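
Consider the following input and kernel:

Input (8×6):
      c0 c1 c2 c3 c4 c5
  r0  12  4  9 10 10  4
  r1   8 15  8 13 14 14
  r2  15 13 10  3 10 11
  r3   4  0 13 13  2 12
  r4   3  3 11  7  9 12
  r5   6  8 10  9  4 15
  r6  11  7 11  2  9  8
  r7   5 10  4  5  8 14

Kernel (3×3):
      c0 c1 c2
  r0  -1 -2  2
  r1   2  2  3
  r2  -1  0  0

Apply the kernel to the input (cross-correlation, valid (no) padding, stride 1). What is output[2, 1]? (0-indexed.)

The receptive field on the input at this output position is [13 10 3 / 0 13 13 / 3 11 7]. Elementwise product with the kernel and sum: 13·-1 + 10·-2 + 3·2 + 0·2 + 13·2 + 13·3 + 3·-1.

35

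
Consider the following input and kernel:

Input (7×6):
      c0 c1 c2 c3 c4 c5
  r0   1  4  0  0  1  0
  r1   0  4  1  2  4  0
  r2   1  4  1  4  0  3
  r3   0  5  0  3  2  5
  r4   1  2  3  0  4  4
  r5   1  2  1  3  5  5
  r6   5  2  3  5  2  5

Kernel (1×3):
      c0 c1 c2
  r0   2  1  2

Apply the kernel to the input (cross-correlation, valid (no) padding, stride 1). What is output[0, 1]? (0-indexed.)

8

The receptive field on the input at this output position is [4 0 0]. Elementwise product with the kernel and sum: 4·2 + 0·1 + 0·2.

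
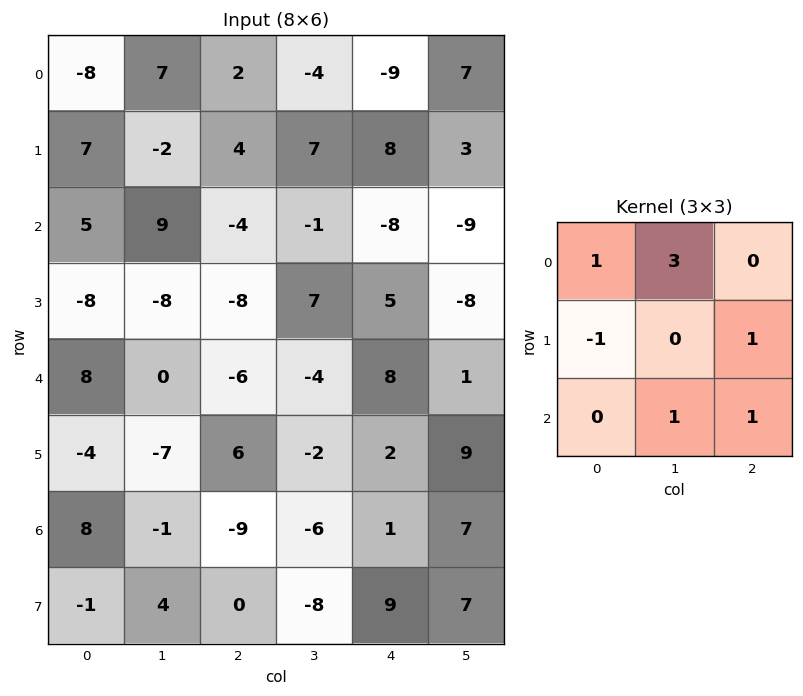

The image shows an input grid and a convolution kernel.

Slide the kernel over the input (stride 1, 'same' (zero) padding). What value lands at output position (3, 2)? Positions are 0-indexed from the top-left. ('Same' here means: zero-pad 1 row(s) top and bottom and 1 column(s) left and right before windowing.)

The receptive field on the zero-padded input at this output position is [9 -4 -1 / -8 -8 7 / 0 -6 -4]. Elementwise product with the kernel and sum: 9·1 + -4·3 + -8·-1 + 7·1 + -6·1 + -4·1.

2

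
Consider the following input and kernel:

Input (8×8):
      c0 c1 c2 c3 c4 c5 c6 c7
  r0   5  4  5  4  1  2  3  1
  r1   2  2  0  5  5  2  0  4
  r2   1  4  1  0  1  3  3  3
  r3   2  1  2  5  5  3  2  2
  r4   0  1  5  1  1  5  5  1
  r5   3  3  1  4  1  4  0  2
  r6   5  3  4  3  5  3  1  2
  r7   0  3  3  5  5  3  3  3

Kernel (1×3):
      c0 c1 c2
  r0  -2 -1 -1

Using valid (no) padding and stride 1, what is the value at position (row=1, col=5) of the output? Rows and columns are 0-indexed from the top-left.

The receptive field on the input at this output position is [2 0 4]. Elementwise product with the kernel and sum: 2·-2 + 0·-1 + 4·-1.

-8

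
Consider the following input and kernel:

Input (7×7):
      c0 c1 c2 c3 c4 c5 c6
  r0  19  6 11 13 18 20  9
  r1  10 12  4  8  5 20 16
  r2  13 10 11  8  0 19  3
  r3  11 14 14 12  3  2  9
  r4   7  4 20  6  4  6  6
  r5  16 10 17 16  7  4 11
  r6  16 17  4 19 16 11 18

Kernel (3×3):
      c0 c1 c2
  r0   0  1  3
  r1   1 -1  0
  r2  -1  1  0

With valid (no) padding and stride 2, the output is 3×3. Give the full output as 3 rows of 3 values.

Output[0,0]: The receptive field on the input at this output position is [19 6 11 / 10 12 4 / 13 10 11]. Elementwise product with the kernel and sum: 6·1 + 11·3 + 10·1 + 12·-1 + 13·-1 + 10·1.
Output[0,1]: The receptive field on the input at this output position is [11 13 18 / 4 8 5 / 11 8 0]. Elementwise product with the kernel and sum: 13·1 + 18·3 + 4·1 + 8·-1 + 11·-1 + 8·1.

34 60 51
37 -4 31
71 34 22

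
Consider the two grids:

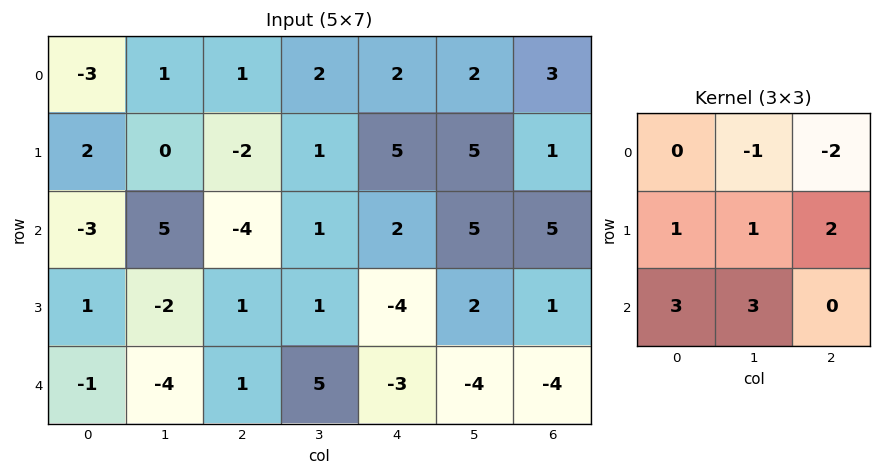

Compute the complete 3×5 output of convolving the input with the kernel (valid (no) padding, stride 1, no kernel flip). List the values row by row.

1 -2 -6 19 25
-5 0 -4 -11 4
-11 -6 7 -5 -36

Output[0,0]: The receptive field on the input at this output position is [-3 1 1 / 2 0 -2 / -3 5 -4]. Elementwise product with the kernel and sum: 1·-1 + 1·-2 + 2·1 + 0·1 + -2·2 + -3·3 + 5·3.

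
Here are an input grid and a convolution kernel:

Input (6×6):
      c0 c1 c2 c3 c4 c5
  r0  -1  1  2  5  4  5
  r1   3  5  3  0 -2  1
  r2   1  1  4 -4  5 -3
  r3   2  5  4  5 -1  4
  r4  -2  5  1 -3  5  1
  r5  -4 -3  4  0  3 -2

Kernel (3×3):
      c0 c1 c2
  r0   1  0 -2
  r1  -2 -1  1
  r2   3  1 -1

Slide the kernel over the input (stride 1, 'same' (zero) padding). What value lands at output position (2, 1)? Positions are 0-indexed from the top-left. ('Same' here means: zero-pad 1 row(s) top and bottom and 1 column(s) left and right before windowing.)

The receptive field on the zero-padded input at this output position is [3 5 3 / 1 1 4 / 2 5 4]. Elementwise product with the kernel and sum: 3·1 + 3·-2 + 1·-2 + 1·-1 + 4·1 + 2·3 + 5·1 + 4·-1.

5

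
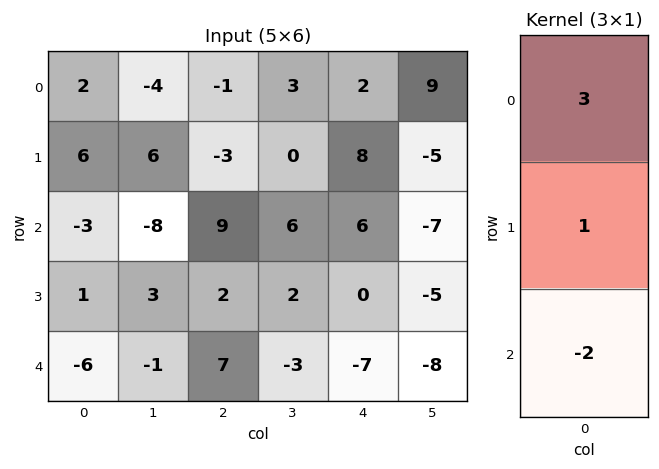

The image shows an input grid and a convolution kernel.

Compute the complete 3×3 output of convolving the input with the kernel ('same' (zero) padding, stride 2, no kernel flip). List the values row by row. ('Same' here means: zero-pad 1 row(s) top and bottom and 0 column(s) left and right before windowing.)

-10 5 -14
13 -4 30
-3 13 -7

Output[0,0]: The receptive field on the zero-padded input at this output position is [0 / 2 / 6]. Elementwise product with the kernel and sum: 0·3 + 2·1 + 6·-2.
Output[0,1]: The receptive field on the zero-padded input at this output position is [0 / -1 / -3]. Elementwise product with the kernel and sum: 0·3 + -1·1 + -3·-2.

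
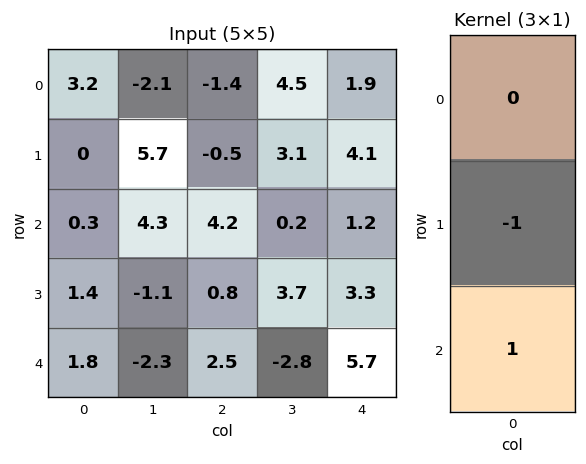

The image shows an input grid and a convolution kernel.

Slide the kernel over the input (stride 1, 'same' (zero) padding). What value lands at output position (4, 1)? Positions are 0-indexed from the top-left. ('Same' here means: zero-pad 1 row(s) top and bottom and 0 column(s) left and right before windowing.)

2.3

The receptive field on the zero-padded input at this output position is [-1.1 / -2.3 / 0]. Elementwise product with the kernel and sum: -2.3·-1 + 0·1.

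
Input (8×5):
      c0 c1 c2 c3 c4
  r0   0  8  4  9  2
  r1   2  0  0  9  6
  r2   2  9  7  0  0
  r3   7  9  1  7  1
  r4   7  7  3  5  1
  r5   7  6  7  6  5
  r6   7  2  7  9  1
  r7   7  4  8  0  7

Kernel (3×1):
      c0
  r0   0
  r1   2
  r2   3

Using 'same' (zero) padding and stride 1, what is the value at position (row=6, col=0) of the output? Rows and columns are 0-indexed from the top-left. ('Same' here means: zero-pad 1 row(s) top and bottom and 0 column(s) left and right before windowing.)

The receptive field on the zero-padded input at this output position is [7 / 7 / 7]. Elementwise product with the kernel and sum: 7·2 + 7·3.

35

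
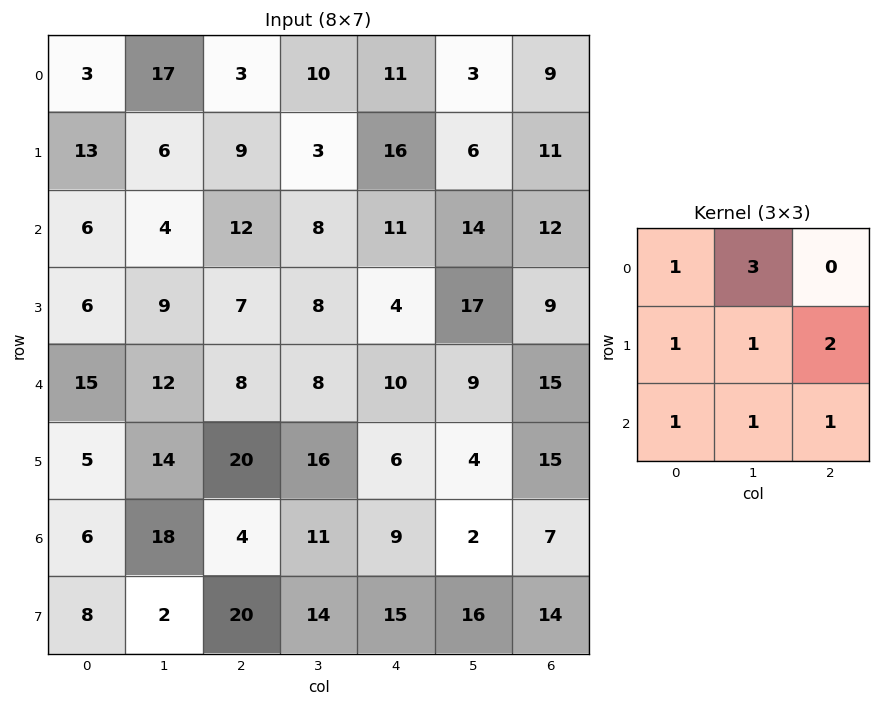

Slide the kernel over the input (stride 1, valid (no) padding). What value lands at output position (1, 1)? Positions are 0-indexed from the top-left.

89

The receptive field on the input at this output position is [6 9 3 / 4 12 8 / 9 7 8]. Elementwise product with the kernel and sum: 6·1 + 9·3 + 4·1 + 12·1 + 8·2 + 9·1 + 7·1 + 8·1.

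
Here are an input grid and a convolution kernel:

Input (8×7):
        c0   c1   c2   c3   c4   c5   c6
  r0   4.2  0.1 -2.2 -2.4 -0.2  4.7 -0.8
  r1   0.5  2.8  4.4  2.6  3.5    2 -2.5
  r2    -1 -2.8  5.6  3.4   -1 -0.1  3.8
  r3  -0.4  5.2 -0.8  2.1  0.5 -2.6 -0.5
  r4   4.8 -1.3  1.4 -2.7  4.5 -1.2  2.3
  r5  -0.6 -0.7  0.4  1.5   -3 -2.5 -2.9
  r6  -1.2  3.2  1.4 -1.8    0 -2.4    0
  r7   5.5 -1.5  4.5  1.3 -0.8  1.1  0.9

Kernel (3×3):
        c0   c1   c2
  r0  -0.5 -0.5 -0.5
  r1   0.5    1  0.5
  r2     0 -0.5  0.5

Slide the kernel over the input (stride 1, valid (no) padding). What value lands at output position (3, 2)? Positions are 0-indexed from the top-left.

-2.9

The receptive field on the input at this output position is [-0.8 2.1 0.5 / 1.4 -2.7 4.5 / 0.4 1.5 -3]. Elementwise product with the kernel and sum: -0.8·-0.5 + 2.1·-0.5 + 0.5·-0.5 + 1.4·0.5 + -2.7·1 + 4.5·0.5 + 1.5·-0.5 + -3·0.5.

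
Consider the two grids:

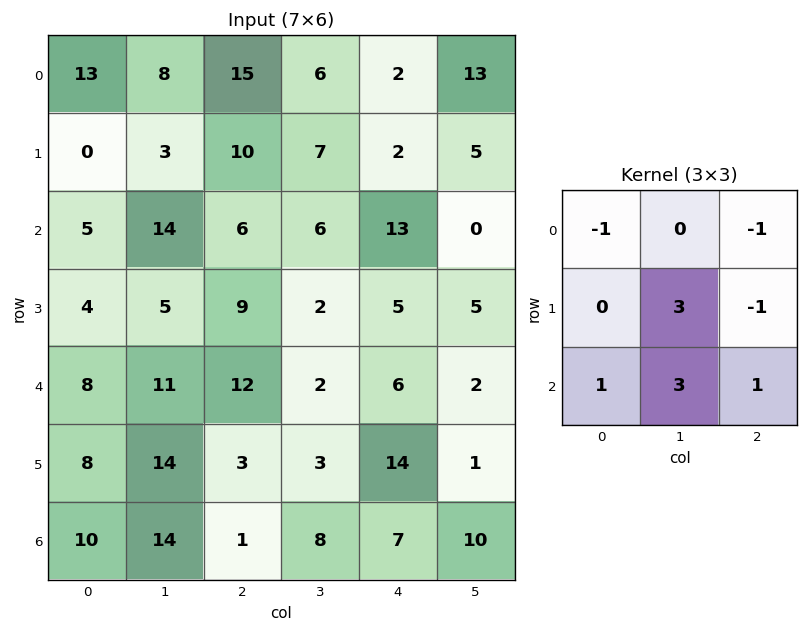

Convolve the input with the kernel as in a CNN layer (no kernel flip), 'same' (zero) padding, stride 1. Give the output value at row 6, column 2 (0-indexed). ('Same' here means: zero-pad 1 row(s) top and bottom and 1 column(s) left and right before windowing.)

The receptive field on the zero-padded input at this output position is [14 3 3 / 14 1 8 / 0 0 0]. Elementwise product with the kernel and sum: 14·-1 + 3·-1 + 1·3 + 8·-1 + 0·1 + 0·3 + 0·1.

-22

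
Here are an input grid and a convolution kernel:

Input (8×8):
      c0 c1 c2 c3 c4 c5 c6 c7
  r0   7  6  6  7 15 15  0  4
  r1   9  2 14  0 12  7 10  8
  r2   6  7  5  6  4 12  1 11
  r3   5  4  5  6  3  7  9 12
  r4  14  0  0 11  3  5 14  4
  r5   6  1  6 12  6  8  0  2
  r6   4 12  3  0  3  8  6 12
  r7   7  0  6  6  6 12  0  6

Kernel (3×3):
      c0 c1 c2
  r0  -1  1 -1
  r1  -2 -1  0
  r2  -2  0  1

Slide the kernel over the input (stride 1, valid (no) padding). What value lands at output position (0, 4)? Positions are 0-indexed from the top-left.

-38

The receptive field on the input at this output position is [15 15 0 / 12 7 10 / 4 12 1]. Elementwise product with the kernel and sum: 15·-1 + 15·1 + 0·-1 + 12·-2 + 7·-1 + 4·-2 + 1·1.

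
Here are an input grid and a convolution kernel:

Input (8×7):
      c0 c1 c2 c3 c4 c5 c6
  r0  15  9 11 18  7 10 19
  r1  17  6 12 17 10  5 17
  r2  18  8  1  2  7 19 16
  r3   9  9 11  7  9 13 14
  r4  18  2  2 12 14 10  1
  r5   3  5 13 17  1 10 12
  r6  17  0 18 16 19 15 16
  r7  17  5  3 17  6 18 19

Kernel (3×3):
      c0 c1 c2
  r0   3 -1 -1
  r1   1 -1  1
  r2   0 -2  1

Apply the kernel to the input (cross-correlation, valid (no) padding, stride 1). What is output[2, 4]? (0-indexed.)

-23

The receptive field on the input at this output position is [7 19 16 / 9 13 14 / 14 10 1]. Elementwise product with the kernel and sum: 7·3 + 19·-1 + 16·-1 + 9·1 + 13·-1 + 14·1 + 10·-2 + 1·1.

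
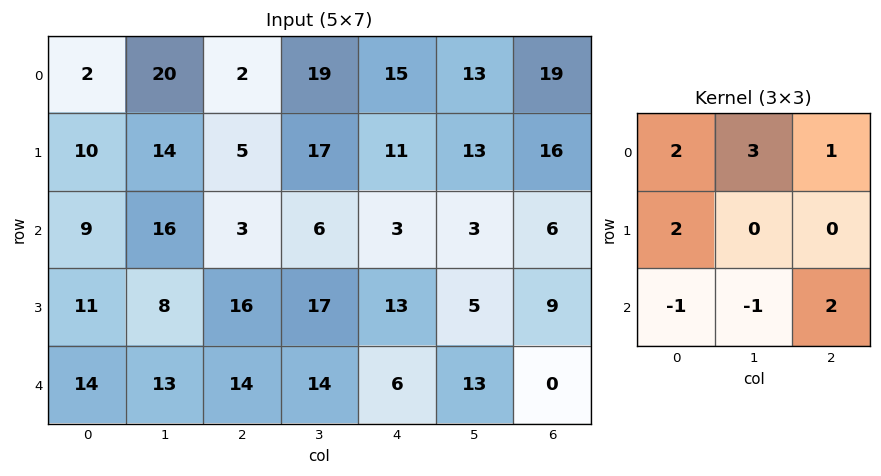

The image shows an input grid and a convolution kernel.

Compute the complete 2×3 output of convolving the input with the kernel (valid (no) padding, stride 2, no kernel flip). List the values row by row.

67 83 116
92 43 28

Output[0,0]: The receptive field on the input at this output position is [2 20 2 / 10 14 5 / 9 16 3]. Elementwise product with the kernel and sum: 2·2 + 20·3 + 2·1 + 10·2 + 9·-1 + 16·-1 + 3·2.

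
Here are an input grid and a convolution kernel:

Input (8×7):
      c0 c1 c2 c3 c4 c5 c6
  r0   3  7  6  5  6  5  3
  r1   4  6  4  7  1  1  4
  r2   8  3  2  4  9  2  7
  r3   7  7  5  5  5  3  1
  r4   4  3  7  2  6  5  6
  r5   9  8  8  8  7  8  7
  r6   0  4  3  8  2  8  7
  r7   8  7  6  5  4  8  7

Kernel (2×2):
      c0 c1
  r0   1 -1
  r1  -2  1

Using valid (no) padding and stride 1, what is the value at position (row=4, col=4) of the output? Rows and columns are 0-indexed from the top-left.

-5

The receptive field on the input at this output position is [6 5 / 7 8]. Elementwise product with the kernel and sum: 6·1 + 5·-1 + 7·-2 + 8·1.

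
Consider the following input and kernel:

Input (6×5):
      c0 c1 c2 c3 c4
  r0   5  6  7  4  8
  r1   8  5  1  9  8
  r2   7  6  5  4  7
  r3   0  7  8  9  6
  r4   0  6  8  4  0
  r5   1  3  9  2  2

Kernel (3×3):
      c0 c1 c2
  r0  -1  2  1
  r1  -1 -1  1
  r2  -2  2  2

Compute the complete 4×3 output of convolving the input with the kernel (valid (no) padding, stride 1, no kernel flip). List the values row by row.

Output[0,0]: The receptive field on the input at this output position is [5 6 7 / 8 5 1 / 7 6 5]. Elementwise product with the kernel and sum: 5·-1 + 6·2 + 7·1 + 8·-1 + 5·-1 + 1·1 + 7·-2 + 6·2 + 5·2.

10 21 19
25 19 37
39 14 -9
46 24 -6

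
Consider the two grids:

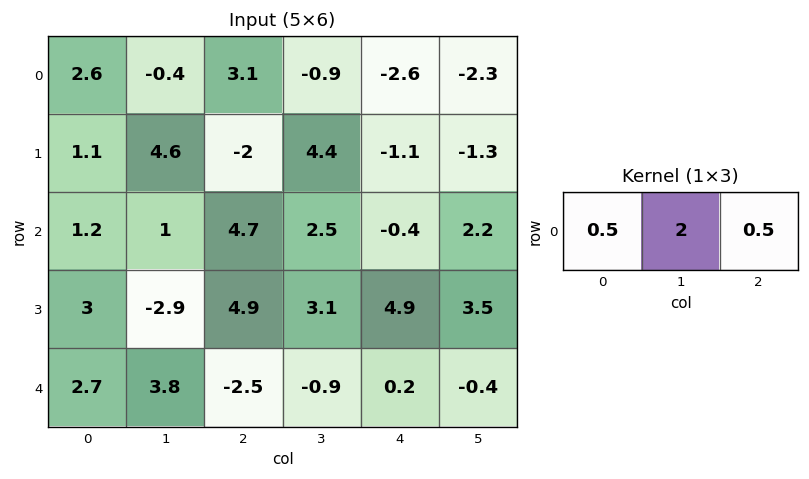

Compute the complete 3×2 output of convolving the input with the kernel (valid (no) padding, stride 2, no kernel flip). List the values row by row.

Output[0,0]: The receptive field on the input at this output position is [2.6 -0.4 3.1]. Elementwise product with the kernel and sum: 2.6·0.5 + -0.4·2 + 3.1·0.5.

2.05 -1.55
4.95 7.15
7.7 -2.95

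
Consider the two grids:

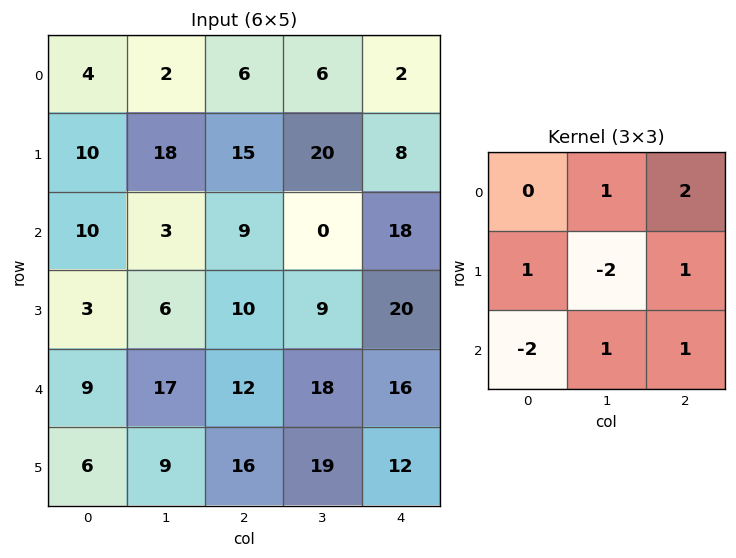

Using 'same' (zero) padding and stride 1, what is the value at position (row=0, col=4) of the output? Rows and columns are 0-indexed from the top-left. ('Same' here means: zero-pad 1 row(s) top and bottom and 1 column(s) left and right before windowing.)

The receptive field on the zero-padded input at this output position is [0 0 0 / 6 2 0 / 20 8 0]. Elementwise product with the kernel and sum: 0·1 + 0·2 + 6·1 + 2·-2 + 0·1 + 20·-2 + 8·1 + 0·1.

-30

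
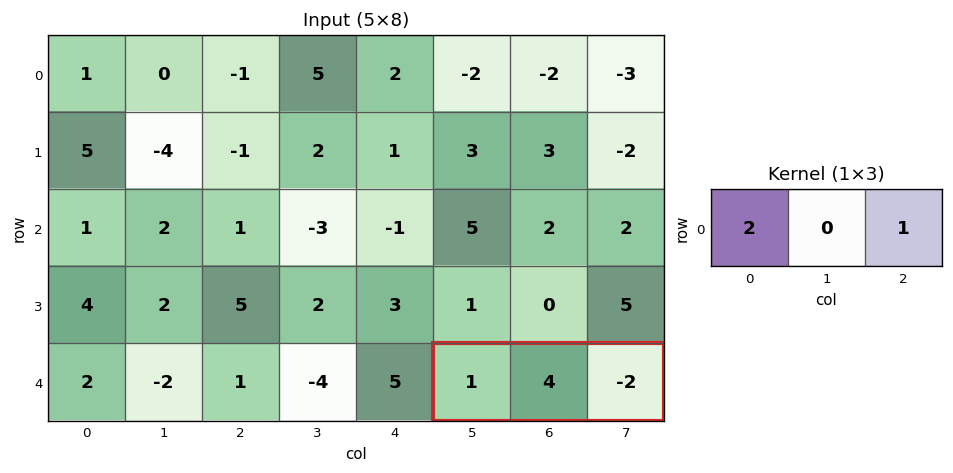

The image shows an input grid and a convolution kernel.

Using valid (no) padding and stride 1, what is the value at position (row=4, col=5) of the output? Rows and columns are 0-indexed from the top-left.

The receptive field on the input at this output position is [1 4 -2]. Elementwise product with the kernel and sum: 1·2 + -2·1.

0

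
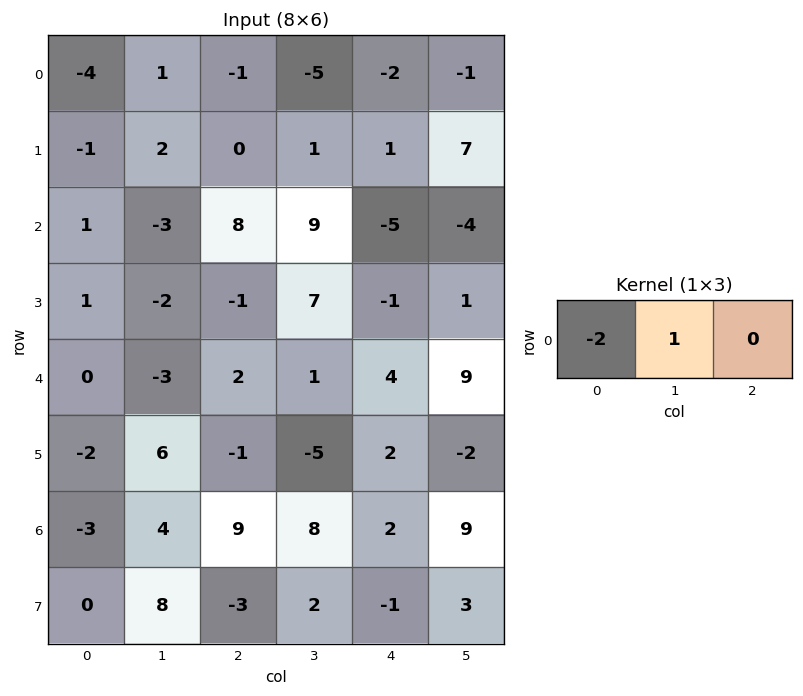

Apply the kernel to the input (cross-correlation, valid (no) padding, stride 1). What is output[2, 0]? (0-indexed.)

-5

The receptive field on the input at this output position is [1 -3 8]. Elementwise product with the kernel and sum: 1·-2 + -3·1.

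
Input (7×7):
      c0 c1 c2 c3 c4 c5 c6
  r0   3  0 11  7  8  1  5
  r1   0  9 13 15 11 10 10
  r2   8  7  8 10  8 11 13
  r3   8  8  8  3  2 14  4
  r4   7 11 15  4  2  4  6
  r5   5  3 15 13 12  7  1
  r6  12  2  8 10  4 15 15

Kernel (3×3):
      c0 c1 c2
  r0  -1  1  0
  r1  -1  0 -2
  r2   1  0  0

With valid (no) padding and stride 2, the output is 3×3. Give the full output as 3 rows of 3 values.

-21 -31 -30
-18 5 -5
-19 -42 -8

Output[0,0]: The receptive field on the input at this output position is [3 0 11 / 0 9 13 / 8 7 8]. Elementwise product with the kernel and sum: 3·-1 + 0·1 + 0·-1 + 13·-2 + 8·1.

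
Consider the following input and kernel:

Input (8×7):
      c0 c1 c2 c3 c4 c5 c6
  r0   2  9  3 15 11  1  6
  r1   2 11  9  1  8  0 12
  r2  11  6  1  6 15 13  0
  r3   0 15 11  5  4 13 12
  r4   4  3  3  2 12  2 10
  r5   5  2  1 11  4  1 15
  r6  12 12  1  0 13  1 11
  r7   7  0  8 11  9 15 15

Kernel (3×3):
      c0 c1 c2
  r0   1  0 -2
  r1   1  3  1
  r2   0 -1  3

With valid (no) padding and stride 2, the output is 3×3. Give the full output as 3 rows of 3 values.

37 40 6
71 35 98
1 56 46

Output[0,0]: The receptive field on the input at this output position is [2 9 3 / 2 11 9 / 11 6 1]. Elementwise product with the kernel and sum: 2·1 + 3·-2 + 2·1 + 11·3 + 9·1 + 6·-1 + 1·3.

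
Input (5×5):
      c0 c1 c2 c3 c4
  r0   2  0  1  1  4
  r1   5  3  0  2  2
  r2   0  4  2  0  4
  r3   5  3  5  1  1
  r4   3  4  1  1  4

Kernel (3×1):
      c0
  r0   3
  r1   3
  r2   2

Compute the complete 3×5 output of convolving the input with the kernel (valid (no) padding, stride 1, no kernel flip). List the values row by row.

21 17 7 9 26
25 27 16 8 20
21 29 23 5 23

Output[0,0]: The receptive field on the input at this output position is [2 / 5 / 0]. Elementwise product with the kernel and sum: 2·3 + 5·3 + 0·2.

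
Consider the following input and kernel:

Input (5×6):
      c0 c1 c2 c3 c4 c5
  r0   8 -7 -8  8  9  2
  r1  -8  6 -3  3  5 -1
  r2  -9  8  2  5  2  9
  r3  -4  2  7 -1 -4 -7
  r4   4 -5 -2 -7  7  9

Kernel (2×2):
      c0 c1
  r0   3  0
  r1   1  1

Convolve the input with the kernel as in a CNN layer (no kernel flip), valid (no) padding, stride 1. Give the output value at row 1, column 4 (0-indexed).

The receptive field on the input at this output position is [5 -1 / 2 9]. Elementwise product with the kernel and sum: 5·3 + 2·1 + 9·1.

26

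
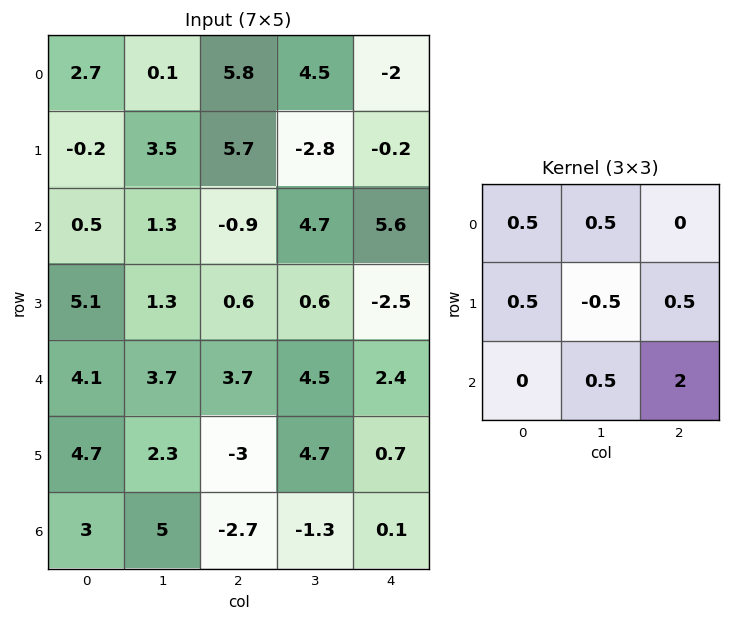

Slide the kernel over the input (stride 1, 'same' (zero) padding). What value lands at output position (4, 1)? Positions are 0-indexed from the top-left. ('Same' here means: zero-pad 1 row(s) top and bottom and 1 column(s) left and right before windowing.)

0.4

The receptive field on the zero-padded input at this output position is [5.1 1.3 0.6 / 4.1 3.7 3.7 / 4.7 2.3 -3]. Elementwise product with the kernel and sum: 5.1·0.5 + 1.3·0.5 + 4.1·0.5 + 3.7·-0.5 + 3.7·0.5 + 2.3·0.5 + -3·2.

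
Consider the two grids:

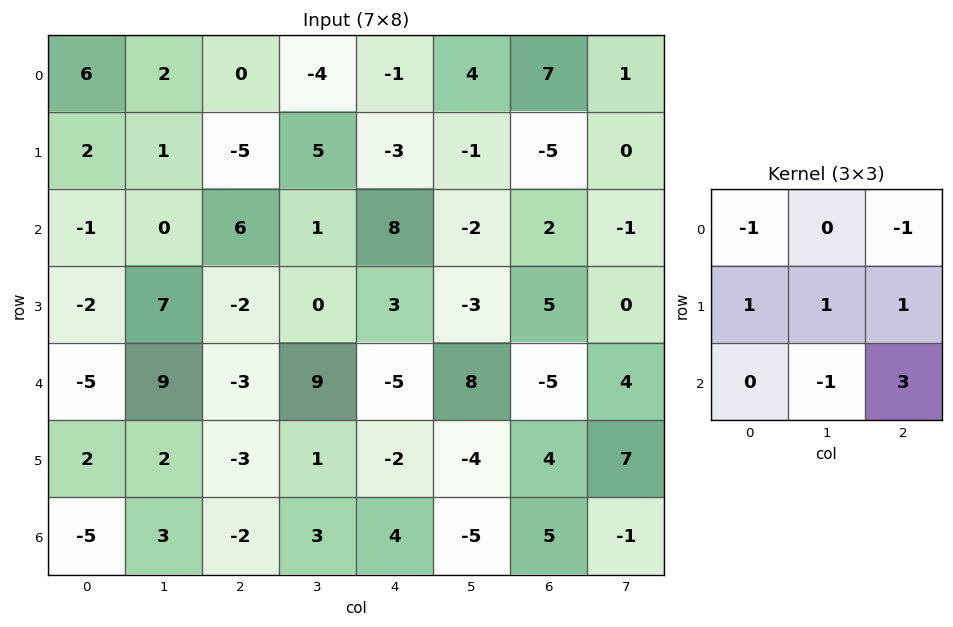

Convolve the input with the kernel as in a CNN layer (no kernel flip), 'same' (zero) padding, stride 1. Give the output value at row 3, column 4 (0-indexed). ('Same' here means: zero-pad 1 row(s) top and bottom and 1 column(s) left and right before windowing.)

The receptive field on the zero-padded input at this output position is [1 8 -2 / 0 3 -3 / 9 -5 8]. Elementwise product with the kernel and sum: 1·-1 + -2·-1 + 0·1 + 3·1 + -3·1 + -5·-1 + 8·3.

30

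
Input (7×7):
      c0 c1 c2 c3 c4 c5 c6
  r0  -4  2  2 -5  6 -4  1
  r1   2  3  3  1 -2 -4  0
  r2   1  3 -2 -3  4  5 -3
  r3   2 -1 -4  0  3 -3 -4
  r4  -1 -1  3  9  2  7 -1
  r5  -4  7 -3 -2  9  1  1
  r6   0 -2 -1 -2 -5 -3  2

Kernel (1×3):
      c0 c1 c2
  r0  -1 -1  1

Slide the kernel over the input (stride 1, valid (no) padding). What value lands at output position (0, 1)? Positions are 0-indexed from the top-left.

The receptive field on the input at this output position is [2 2 -5]. Elementwise product with the kernel and sum: 2·-1 + 2·-1 + -5·1.

-9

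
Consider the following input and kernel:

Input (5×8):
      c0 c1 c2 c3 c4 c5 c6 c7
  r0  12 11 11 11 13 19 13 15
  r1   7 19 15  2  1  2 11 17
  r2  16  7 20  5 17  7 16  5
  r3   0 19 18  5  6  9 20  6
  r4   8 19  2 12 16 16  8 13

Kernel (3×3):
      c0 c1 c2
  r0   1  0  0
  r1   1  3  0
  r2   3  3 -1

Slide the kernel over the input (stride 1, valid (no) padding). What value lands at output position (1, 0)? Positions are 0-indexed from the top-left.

The receptive field on the input at this output position is [7 19 15 / 16 7 20 / 0 19 18]. Elementwise product with the kernel and sum: 7·1 + 16·1 + 7·3 + 0·3 + 19·3 + 18·-1.

83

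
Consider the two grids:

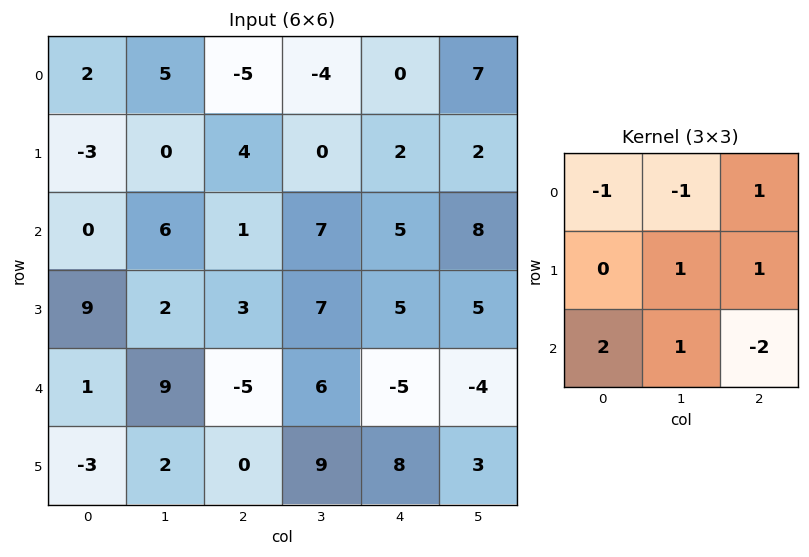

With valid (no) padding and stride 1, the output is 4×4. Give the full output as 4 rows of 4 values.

Output[0,0]: The receptive field on the input at this output position is [2 5 -5 / -3 0 4 / 0 6 1]. Elementwise product with the kernel and sum: 2·-1 + 5·-1 + -5·1 + 0·1 + 4·1 + 0·2 + 6·1 + 1·-2.
Output[0,1]: The receptive field on the input at this output position is [5 -5 -4 / 0 4 0 / 6 1 7]. Elementwise product with the kernel and sum: 5·-1 + -5·-1 + -4·1 + 4·1 + 0·1 + 6·2 + 1·1 + 7·-2.

-4 -1 10 18
28 -3 13 22
21 11 15 21
-8 -11 -11 4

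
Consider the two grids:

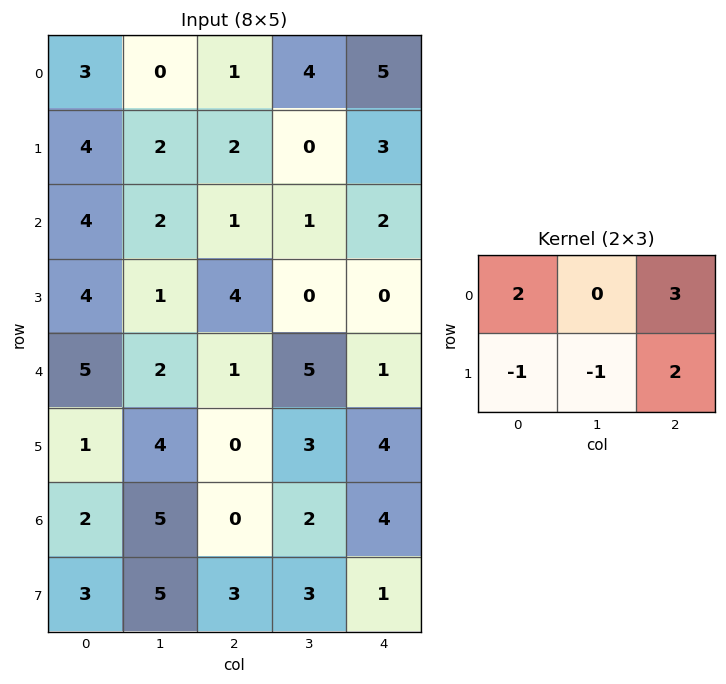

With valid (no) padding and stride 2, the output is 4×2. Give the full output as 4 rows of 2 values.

7 21
14 4
8 10
2 8

Output[0,0]: The receptive field on the input at this output position is [3 0 1 / 4 2 2]. Elementwise product with the kernel and sum: 3·2 + 1·3 + 4·-1 + 2·-1 + 2·2.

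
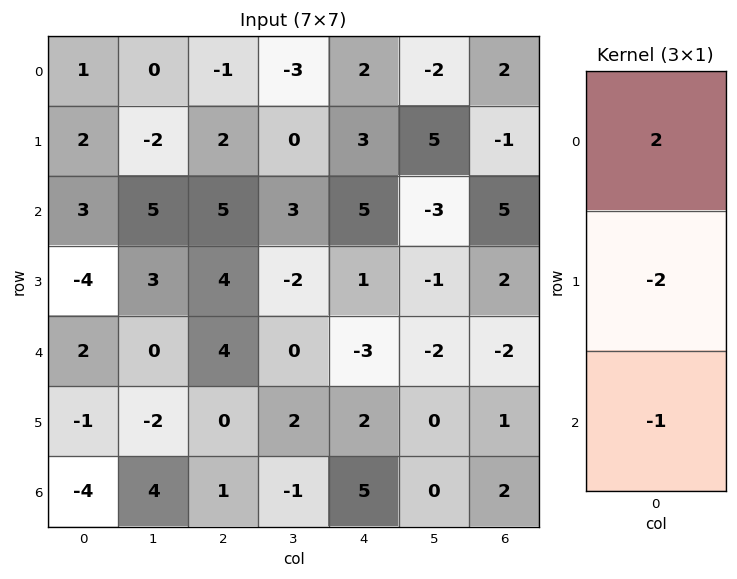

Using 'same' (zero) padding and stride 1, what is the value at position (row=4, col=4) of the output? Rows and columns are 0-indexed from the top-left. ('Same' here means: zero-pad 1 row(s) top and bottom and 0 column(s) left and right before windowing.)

6

The receptive field on the zero-padded input at this output position is [1 / -3 / 2]. Elementwise product with the kernel and sum: 1·2 + -3·-2 + 2·-1.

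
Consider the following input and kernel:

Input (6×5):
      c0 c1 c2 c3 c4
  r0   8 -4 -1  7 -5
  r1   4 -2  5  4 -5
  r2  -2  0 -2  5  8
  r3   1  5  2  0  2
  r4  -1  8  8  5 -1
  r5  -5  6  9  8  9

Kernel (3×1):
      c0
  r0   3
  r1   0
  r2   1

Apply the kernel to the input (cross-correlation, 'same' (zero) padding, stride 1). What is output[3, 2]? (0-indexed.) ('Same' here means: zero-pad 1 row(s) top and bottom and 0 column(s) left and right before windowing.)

The receptive field on the zero-padded input at this output position is [-2 / 2 / 8]. Elementwise product with the kernel and sum: -2·3 + 8·1.

2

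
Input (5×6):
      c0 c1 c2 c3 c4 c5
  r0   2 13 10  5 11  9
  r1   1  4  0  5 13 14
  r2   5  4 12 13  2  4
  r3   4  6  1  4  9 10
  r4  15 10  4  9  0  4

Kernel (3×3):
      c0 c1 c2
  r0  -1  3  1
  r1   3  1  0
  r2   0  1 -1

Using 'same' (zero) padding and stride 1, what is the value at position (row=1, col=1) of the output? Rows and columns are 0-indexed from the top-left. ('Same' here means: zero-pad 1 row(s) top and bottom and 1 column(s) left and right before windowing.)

46

The receptive field on the zero-padded input at this output position is [2 13 10 / 1 4 0 / 5 4 12]. Elementwise product with the kernel and sum: 2·-1 + 13·3 + 10·1 + 1·3 + 4·1 + 4·1 + 12·-1.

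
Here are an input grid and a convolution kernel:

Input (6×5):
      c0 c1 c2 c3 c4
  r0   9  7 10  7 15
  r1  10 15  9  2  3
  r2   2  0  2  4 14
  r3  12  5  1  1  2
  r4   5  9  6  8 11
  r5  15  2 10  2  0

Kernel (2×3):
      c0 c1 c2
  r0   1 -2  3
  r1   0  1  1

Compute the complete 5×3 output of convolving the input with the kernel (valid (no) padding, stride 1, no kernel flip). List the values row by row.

49 19 46
9 9 32
14 10 39
20 20 24
17 33 25

Output[0,0]: The receptive field on the input at this output position is [9 7 10 / 10 15 9]. Elementwise product with the kernel and sum: 9·1 + 7·-2 + 10·3 + 15·1 + 9·1.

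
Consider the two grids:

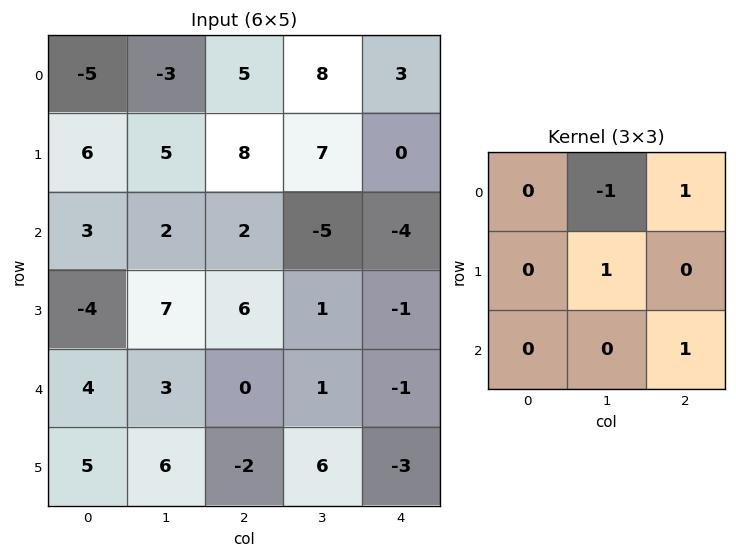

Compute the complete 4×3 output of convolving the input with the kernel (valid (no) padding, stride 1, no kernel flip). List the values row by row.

Output[0,0]: The receptive field on the input at this output position is [-5 -3 5 / 6 5 8 / 3 2 2]. Elementwise product with the kernel and sum: -3·-1 + 5·1 + 5·1 + 2·1.
Output[0,1]: The receptive field on the input at this output position is [-3 5 8 / 5 8 7 / 2 2 -5]. Elementwise product with the kernel and sum: 5·-1 + 8·1 + 8·1 + -5·1.

15 6 -2
11 2 -13
7 0 1
0 1 -4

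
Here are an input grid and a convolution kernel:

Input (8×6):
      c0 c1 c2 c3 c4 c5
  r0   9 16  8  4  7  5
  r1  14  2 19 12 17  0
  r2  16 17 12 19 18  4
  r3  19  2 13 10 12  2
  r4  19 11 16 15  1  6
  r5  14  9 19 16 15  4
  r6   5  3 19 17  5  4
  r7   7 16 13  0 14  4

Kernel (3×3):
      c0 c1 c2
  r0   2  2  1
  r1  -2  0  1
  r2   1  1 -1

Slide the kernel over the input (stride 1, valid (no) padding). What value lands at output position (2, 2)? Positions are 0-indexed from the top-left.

The receptive field on the input at this output position is [12 19 18 / 13 10 12 / 16 15 1]. Elementwise product with the kernel and sum: 12·2 + 19·2 + 18·1 + 13·-2 + 12·1 + 16·1 + 15·1 + 1·-1.

96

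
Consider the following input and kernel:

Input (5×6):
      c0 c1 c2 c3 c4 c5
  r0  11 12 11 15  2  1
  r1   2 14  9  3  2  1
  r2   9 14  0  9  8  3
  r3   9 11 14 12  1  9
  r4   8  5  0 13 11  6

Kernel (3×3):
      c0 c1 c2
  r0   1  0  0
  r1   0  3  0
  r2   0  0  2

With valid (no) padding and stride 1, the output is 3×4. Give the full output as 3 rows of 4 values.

53 57 36 27
72 38 38 45
42 82 58 24

Output[0,0]: The receptive field on the input at this output position is [11 12 11 / 2 14 9 / 9 14 0]. Elementwise product with the kernel and sum: 11·1 + 14·3 + 0·2.
Output[0,1]: The receptive field on the input at this output position is [12 11 15 / 14 9 3 / 14 0 9]. Elementwise product with the kernel and sum: 12·1 + 9·3 + 9·2.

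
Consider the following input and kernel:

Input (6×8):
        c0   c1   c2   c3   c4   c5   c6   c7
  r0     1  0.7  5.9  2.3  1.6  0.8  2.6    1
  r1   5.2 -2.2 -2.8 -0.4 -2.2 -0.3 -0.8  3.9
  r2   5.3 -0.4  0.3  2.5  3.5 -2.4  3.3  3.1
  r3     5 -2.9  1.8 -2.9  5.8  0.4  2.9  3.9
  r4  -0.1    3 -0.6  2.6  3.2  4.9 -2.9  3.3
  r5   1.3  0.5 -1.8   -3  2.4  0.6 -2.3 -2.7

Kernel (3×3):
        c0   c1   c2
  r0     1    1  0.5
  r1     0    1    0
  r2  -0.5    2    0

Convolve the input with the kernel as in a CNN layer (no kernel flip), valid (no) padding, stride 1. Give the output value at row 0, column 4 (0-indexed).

The receptive field on the input at this output position is [1.6 0.8 2.6 / -2.2 -0.3 -0.8 / 3.5 -2.4 3.3]. Elementwise product with the kernel and sum: 1.6·1 + 0.8·1 + 2.6·0.5 + -0.3·1 + 3.5·-0.5 + -2.4·2.

-3.15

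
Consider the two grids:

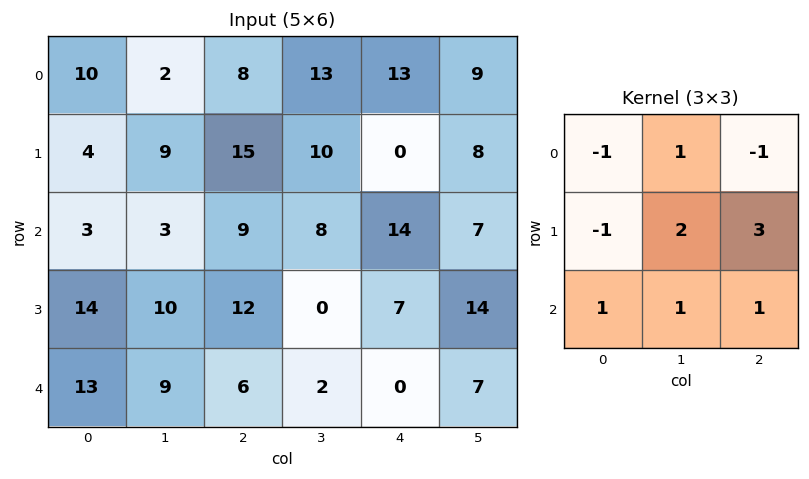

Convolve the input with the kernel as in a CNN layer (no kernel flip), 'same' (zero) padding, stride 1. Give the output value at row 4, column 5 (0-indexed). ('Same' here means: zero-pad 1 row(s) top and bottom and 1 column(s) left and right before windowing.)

The receptive field on the zero-padded input at this output position is [7 14 0 / 0 7 0 / 0 0 0]. Elementwise product with the kernel and sum: 7·-1 + 14·1 + 0·-1 + 0·-1 + 7·2 + 0·3 + 0·1 + 0·1 + 0·1.

21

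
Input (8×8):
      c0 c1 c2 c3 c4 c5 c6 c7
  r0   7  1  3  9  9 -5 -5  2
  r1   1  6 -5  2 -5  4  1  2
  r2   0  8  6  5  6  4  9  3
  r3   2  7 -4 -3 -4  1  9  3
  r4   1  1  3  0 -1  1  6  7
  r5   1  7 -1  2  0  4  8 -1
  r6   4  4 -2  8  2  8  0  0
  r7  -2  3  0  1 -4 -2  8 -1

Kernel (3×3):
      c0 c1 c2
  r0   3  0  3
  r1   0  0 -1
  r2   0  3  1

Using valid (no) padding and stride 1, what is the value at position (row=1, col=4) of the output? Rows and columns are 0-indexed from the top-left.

-9

The receptive field on the input at this output position is [-5 4 1 / 6 4 9 / -4 1 9]. Elementwise product with the kernel and sum: -5·3 + 1·3 + 9·-1 + 1·3 + 9·1.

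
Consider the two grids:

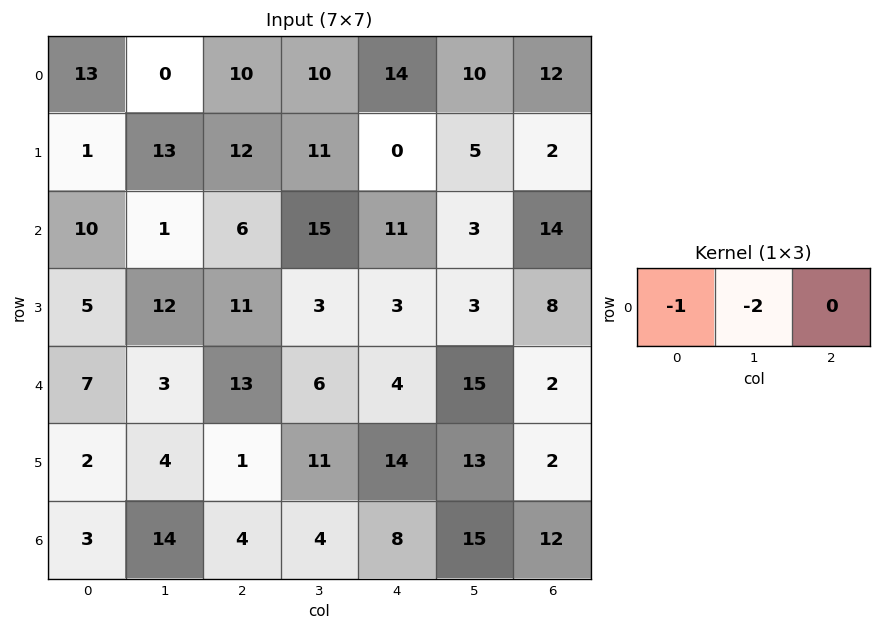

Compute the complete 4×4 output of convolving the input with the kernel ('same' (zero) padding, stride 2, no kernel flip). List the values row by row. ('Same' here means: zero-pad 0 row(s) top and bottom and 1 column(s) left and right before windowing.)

-26 -20 -38 -34
-20 -13 -37 -31
-14 -29 -14 -19
-6 -22 -20 -39

Output[0,0]: The receptive field on the zero-padded input at this output position is [0 13 0]. Elementwise product with the kernel and sum: 0·-1 + 13·-2.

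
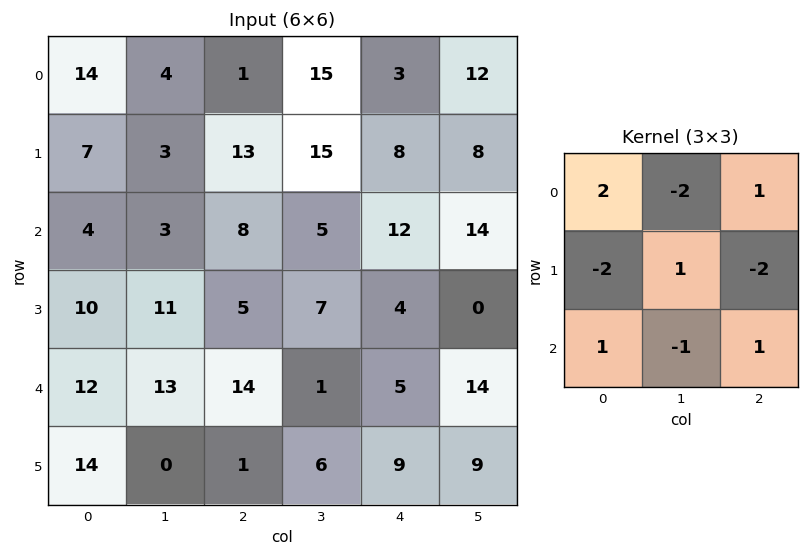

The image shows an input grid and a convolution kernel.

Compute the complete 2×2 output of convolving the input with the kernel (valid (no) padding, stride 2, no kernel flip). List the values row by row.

-7 -37
4 25

Output[0,0]: The receptive field on the input at this output position is [14 4 1 / 7 3 13 / 4 3 8]. Elementwise product with the kernel and sum: 14·2 + 4·-2 + 1·1 + 7·-2 + 3·1 + 13·-2 + 4·1 + 3·-1 + 8·1.
Output[0,1]: The receptive field on the input at this output position is [1 15 3 / 13 15 8 / 8 5 12]. Elementwise product with the kernel and sum: 1·2 + 15·-2 + 3·1 + 13·-2 + 15·1 + 8·-2 + 8·1 + 5·-1 + 12·1.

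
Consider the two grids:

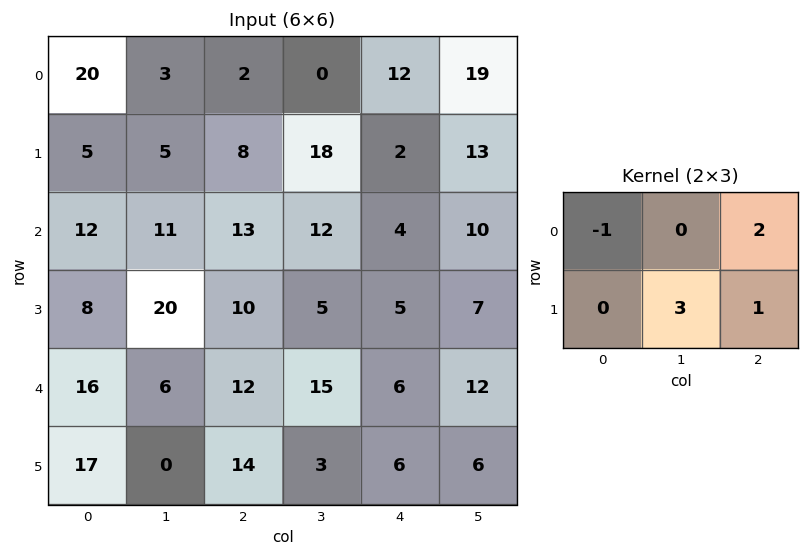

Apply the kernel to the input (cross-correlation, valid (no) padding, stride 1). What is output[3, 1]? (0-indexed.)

The receptive field on the input at this output position is [20 10 5 / 6 12 15]. Elementwise product with the kernel and sum: 20·-1 + 5·2 + 12·3 + 15·1.

41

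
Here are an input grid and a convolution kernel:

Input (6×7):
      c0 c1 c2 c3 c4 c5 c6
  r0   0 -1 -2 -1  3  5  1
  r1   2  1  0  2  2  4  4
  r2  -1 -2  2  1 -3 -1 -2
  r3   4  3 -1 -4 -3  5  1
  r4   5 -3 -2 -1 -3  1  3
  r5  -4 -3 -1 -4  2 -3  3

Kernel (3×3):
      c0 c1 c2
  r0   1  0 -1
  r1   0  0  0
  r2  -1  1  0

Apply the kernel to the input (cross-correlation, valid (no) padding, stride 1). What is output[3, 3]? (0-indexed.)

The receptive field on the input at this output position is [-4 -3 5 / -1 -3 1 / -4 2 -3]. Elementwise product with the kernel and sum: -4·1 + 5·-1 + -4·-1 + 2·1.

-3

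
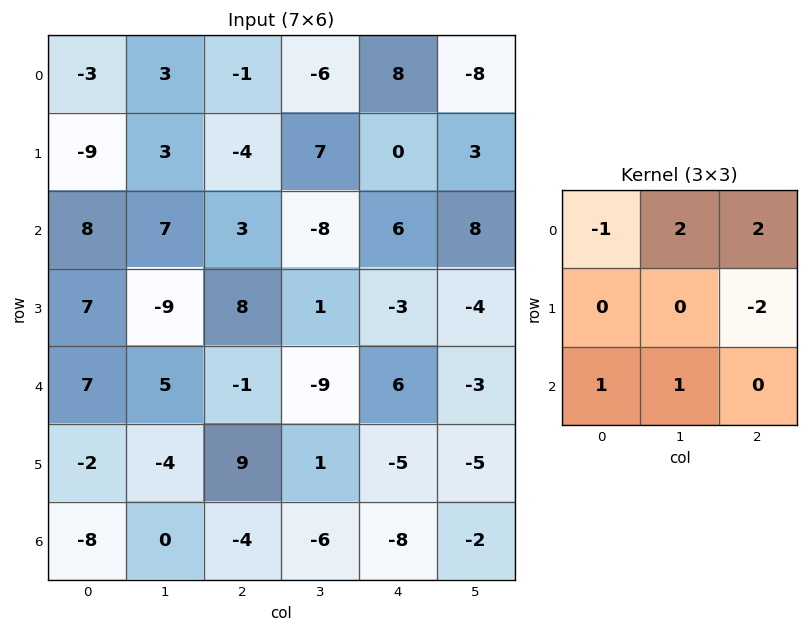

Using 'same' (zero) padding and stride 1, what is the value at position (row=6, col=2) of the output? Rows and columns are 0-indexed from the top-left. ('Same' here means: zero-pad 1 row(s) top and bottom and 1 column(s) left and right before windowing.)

The receptive field on the zero-padded input at this output position is [-4 9 1 / 0 -4 -6 / 0 0 0]. Elementwise product with the kernel and sum: -4·-1 + 9·2 + 1·2 + -6·-2 + 0·1 + 0·1.

36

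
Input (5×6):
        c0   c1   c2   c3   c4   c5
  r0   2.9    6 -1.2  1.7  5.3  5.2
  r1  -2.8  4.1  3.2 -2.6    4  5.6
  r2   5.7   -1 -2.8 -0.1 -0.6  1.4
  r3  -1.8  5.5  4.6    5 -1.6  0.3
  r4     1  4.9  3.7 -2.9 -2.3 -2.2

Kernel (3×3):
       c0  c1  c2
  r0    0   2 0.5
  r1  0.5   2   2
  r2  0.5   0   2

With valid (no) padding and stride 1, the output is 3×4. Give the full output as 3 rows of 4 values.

21.85 1 7.85 33.85
13.35 11.55 -6.9 15.45
23.8 12.95 5.85 -6.45

Output[0,0]: The receptive field on the input at this output position is [2.9 6 -1.2 / -2.8 4.1 3.2 / 5.7 -1 -2.8]. Elementwise product with the kernel and sum: 6·2 + -1.2·0.5 + -2.8·0.5 + 4.1·2 + 3.2·2 + 5.7·0.5 + -2.8·2.
Output[0,1]: The receptive field on the input at this output position is [6 -1.2 1.7 / 4.1 3.2 -2.6 / -1 -2.8 -0.1]. Elementwise product with the kernel and sum: -1.2·2 + 1.7·0.5 + 4.1·0.5 + 3.2·2 + -2.6·2 + -1·0.5 + -0.1·2.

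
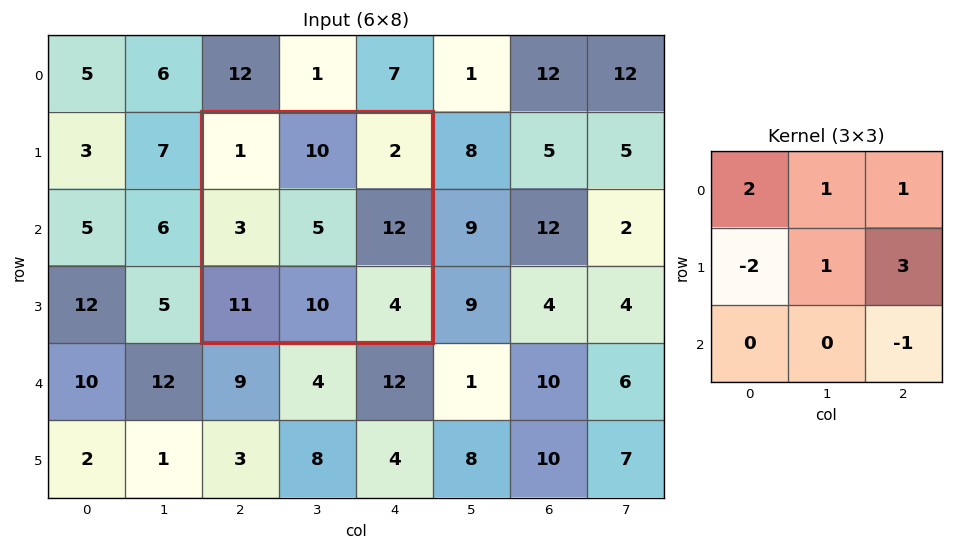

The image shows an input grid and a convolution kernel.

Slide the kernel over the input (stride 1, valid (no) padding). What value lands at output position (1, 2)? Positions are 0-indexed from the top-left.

45

The receptive field on the input at this output position is [1 10 2 / 3 5 12 / 11 10 4]. Elementwise product with the kernel and sum: 1·2 + 10·1 + 2·1 + 3·-2 + 5·1 + 12·3 + 4·-1.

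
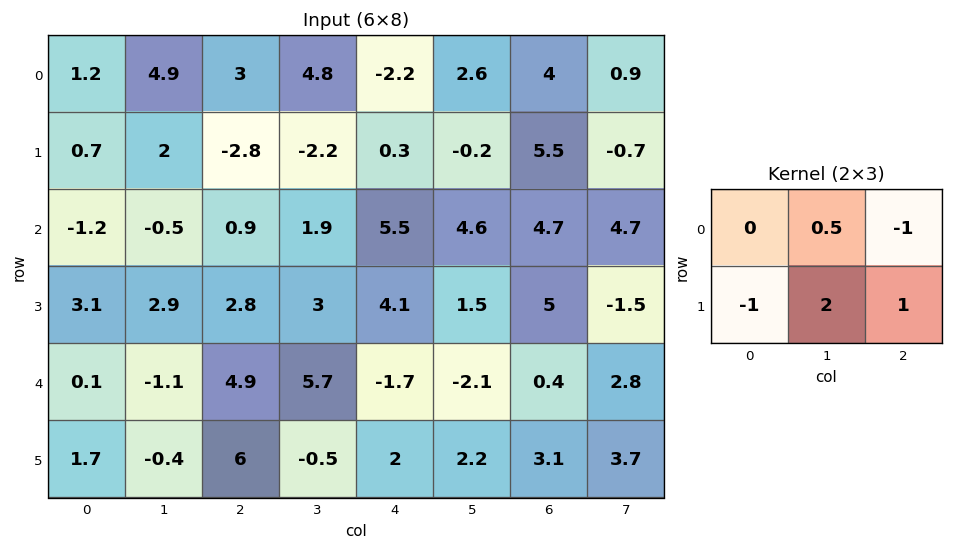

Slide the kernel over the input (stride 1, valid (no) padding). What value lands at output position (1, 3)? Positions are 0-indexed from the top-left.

14.05

The receptive field on the input at this output position is [-2.2 0.3 -0.2 / 1.9 5.5 4.6]. Elementwise product with the kernel and sum: 0.3·0.5 + -0.2·-1 + 1.9·-1 + 5.5·2 + 4.6·1.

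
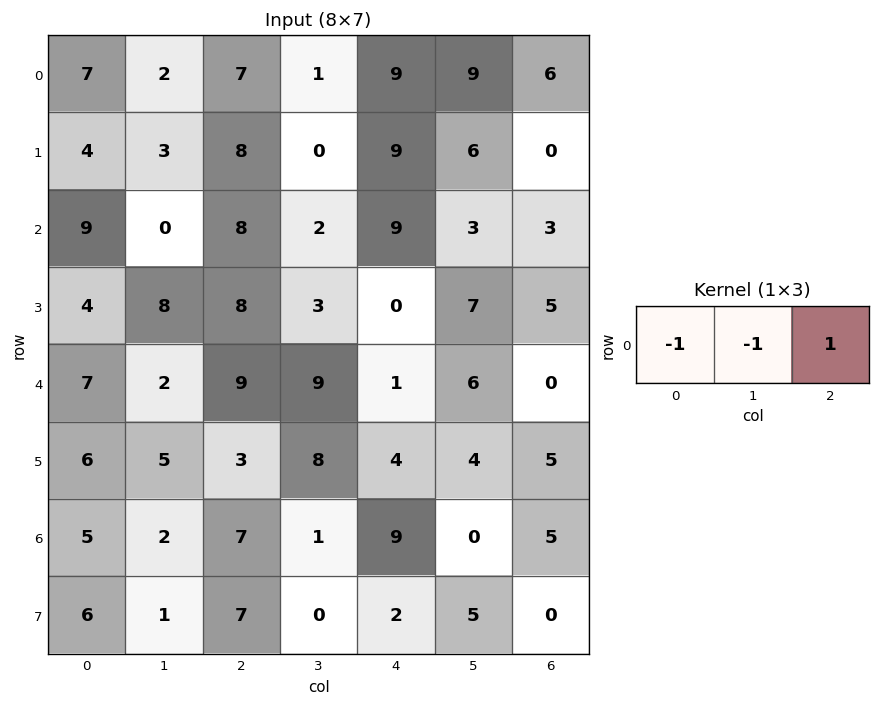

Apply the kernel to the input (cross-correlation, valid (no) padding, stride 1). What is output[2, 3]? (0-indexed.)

-8

The receptive field on the input at this output position is [2 9 3]. Elementwise product with the kernel and sum: 2·-1 + 9·-1 + 3·1.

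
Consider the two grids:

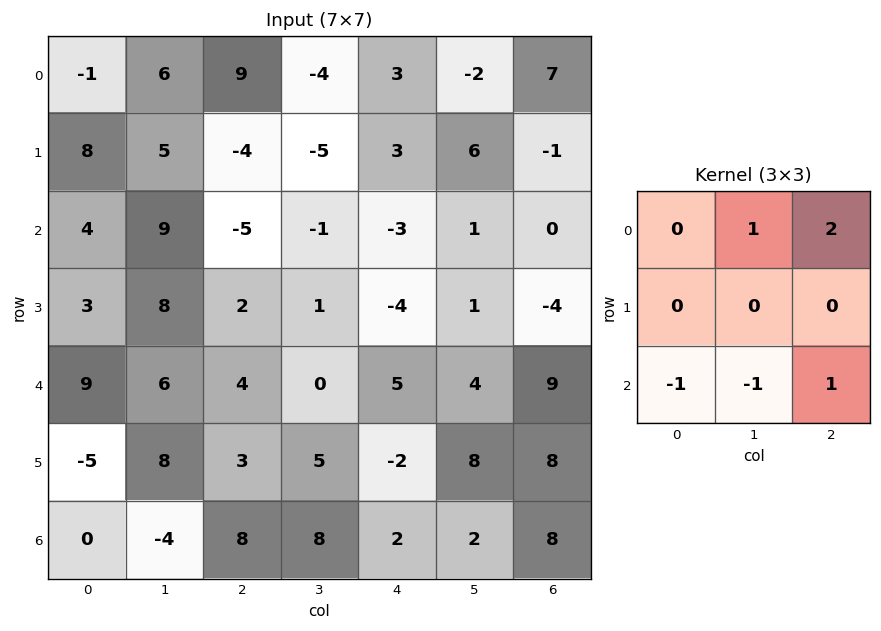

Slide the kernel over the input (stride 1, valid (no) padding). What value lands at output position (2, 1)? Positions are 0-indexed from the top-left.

-17

The receptive field on the input at this output position is [9 -5 -1 / 8 2 1 / 6 4 0]. Elementwise product with the kernel and sum: -5·1 + -1·2 + 6·-1 + 4·-1 + 0·1.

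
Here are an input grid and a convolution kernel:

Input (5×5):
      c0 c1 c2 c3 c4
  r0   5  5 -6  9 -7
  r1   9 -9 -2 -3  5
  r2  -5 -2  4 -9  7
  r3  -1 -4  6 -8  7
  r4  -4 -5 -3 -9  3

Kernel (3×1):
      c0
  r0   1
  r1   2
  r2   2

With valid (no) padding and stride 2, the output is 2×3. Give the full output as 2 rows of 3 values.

13 -2 17
-15 10 27

Output[0,0]: The receptive field on the input at this output position is [5 / 9 / -5]. Elementwise product with the kernel and sum: 5·1 + 9·2 + -5·2.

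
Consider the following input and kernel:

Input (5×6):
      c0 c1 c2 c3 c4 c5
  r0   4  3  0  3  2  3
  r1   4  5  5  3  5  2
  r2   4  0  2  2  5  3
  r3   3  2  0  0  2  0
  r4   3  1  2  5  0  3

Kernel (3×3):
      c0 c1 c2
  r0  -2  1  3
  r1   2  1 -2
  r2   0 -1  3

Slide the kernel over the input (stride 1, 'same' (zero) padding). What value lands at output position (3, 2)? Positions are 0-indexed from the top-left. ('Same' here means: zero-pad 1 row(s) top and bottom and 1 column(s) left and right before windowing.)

25

The receptive field on the zero-padded input at this output position is [0 2 2 / 2 0 0 / 1 2 5]. Elementwise product with the kernel and sum: 0·-2 + 2·1 + 2·3 + 2·2 + 0·1 + 0·-2 + 2·-1 + 5·3.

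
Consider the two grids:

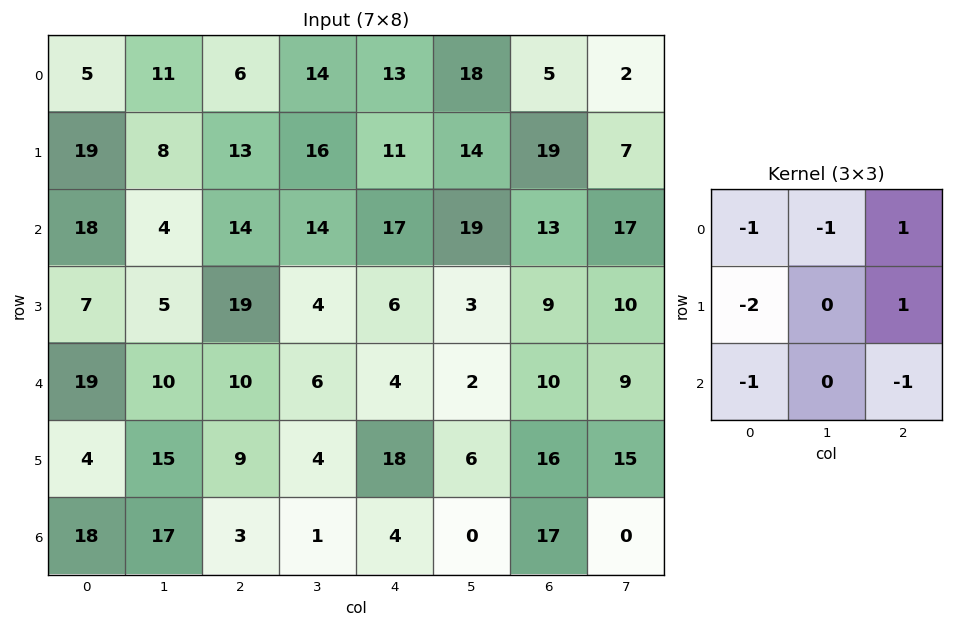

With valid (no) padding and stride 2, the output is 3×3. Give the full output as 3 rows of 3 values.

Output[0,0]: The receptive field on the input at this output position is [5 11 6 / 19 8 13 / 18 4 14]. Elementwise product with the kernel and sum: 5·-1 + 11·-1 + 6·1 + 19·-2 + 13·1 + 18·-1 + 14·-1.
Output[0,1]: The receptive field on the input at this output position is [6 14 13 / 13 16 11 / 14 14 17]. Elementwise product with the kernel and sum: 6·-1 + 14·-1 + 13·1 + 13·-2 + 11·1 + 14·-1 + 17·-1.

-67 -53 -59
-32 -57 -40
-39 -19 -37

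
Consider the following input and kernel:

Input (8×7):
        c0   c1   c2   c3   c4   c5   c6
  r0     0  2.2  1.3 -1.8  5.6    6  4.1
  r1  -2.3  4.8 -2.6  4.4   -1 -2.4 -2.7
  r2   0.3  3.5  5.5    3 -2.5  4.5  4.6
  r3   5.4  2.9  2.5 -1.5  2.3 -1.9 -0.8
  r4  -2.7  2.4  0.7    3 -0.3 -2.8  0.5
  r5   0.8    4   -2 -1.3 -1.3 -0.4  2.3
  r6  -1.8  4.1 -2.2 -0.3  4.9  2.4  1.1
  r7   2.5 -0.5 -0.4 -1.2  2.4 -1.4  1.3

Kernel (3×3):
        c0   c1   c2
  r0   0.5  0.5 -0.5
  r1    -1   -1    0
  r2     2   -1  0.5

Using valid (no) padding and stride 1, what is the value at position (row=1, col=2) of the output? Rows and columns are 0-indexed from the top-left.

The receptive field on the input at this output position is [-2.6 4.4 -1 / 5.5 3 -2.5 / 2.5 -1.5 2.3]. Elementwise product with the kernel and sum: -2.6·0.5 + 4.4·0.5 + -1·-0.5 + 5.5·-1 + 3·-1 + 2.5·2 + -1.5·-1 + 2.3·0.5.

0.55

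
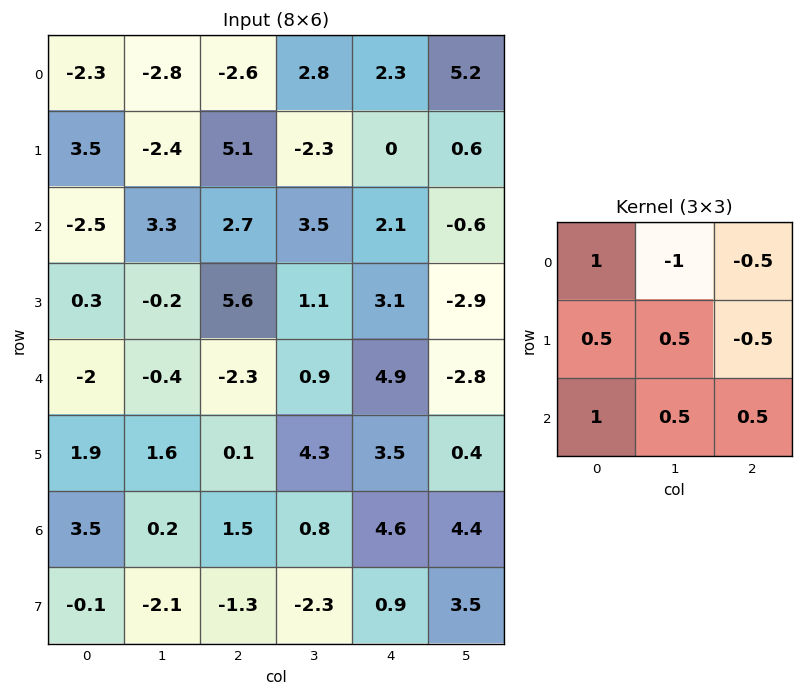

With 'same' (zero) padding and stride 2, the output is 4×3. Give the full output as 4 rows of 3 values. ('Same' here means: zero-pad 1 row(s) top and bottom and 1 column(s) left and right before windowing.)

Output[0,0]: The receptive field on the zero-padded input at this output position is [0 0 0 / 0 -2.3 -2.8 / 0 3.5 -2.4]. Elementwise product with the kernel and sum: 0·1 + 0·-1 + 0·-0.5 + 0·0.5 + -2.3·0.5 + -2.8·-0.5 + 0·1 + 3.5·0.5 + -2.4·0.5.
Output[0,1]: The receptive field on the zero-padded input at this output position is [0 0 0 / -2.8 -2.6 2.8 / -2.4 5.1 -2.3]. Elementwise product with the kernel and sum: 0·1 + 0·-1 + 0·-0.5 + -2.8·0.5 + -2.6·0.5 + 2.8·-0.5 + -2.4·1 + 5.1·0.5 + -2.3·0.5.

0.8 -5.1 -2.05
-5.15 -1.95 1.7
0.75 -4.35 10
-2.15 -4.1 1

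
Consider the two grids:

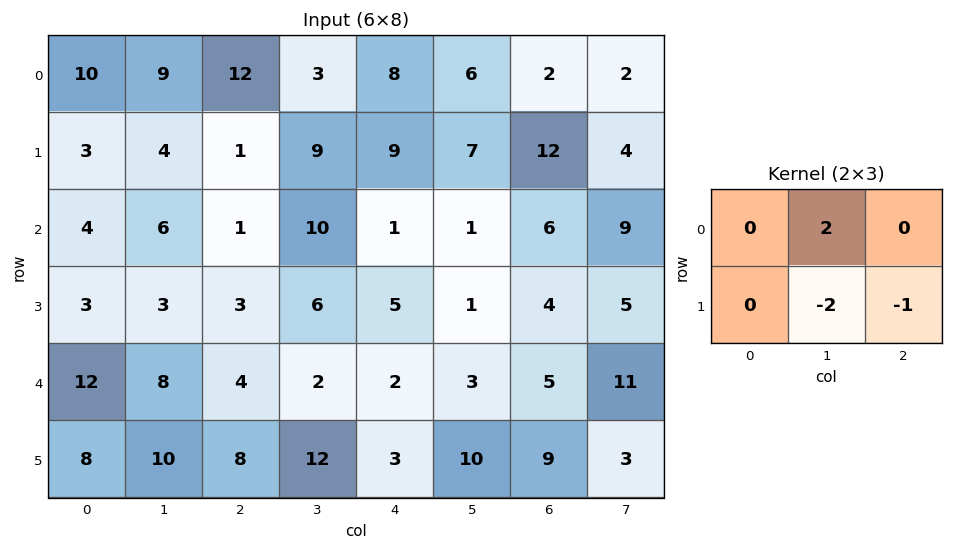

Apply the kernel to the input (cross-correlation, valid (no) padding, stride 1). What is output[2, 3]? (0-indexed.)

-9

The receptive field on the input at this output position is [10 1 1 / 6 5 1]. Elementwise product with the kernel and sum: 1·2 + 5·-2 + 1·-1.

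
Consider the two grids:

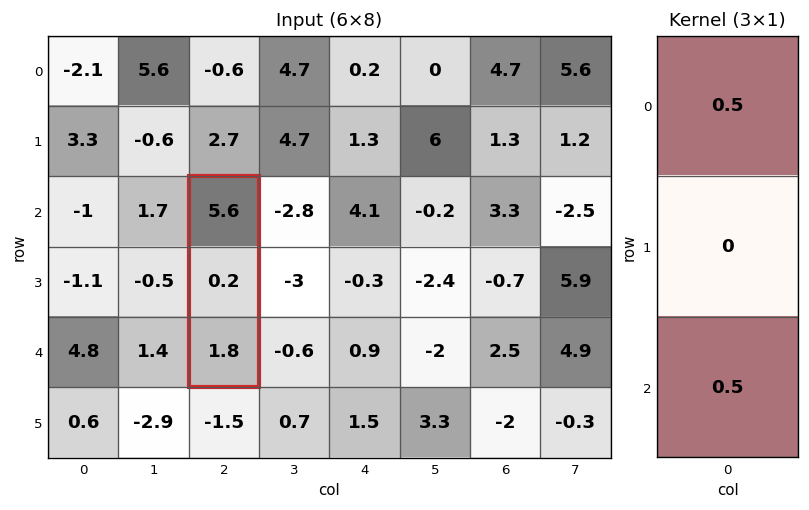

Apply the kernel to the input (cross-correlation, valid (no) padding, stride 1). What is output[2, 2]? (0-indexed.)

3.7

The receptive field on the input at this output position is [5.6 / 0.2 / 1.8]. Elementwise product with the kernel and sum: 5.6·0.5 + 1.8·0.5.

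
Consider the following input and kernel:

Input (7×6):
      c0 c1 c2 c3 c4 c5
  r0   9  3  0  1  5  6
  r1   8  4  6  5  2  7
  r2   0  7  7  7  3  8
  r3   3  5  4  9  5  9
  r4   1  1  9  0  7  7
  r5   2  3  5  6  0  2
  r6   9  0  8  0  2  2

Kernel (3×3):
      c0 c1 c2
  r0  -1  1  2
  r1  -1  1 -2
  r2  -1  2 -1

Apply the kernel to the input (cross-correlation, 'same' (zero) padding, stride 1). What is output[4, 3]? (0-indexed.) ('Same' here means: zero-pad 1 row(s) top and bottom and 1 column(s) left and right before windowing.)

The receptive field on the zero-padded input at this output position is [4 9 5 / 9 0 7 / 5 6 0]. Elementwise product with the kernel and sum: 4·-1 + 9·1 + 5·2 + 9·-1 + 0·1 + 7·-2 + 5·-1 + 6·2 + 0·-1.

-1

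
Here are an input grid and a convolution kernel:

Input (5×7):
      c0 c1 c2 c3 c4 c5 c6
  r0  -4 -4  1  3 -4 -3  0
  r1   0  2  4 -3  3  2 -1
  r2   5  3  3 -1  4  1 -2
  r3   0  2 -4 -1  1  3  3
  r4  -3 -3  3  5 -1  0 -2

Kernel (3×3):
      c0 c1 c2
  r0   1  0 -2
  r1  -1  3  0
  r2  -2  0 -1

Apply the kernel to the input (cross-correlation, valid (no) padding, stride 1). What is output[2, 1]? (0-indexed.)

-8

The receptive field on the input at this output position is [3 3 -1 / 2 -4 -1 / -3 3 5]. Elementwise product with the kernel and sum: 3·1 + -1·-2 + 2·-1 + -4·3 + -3·-2 + 5·-1.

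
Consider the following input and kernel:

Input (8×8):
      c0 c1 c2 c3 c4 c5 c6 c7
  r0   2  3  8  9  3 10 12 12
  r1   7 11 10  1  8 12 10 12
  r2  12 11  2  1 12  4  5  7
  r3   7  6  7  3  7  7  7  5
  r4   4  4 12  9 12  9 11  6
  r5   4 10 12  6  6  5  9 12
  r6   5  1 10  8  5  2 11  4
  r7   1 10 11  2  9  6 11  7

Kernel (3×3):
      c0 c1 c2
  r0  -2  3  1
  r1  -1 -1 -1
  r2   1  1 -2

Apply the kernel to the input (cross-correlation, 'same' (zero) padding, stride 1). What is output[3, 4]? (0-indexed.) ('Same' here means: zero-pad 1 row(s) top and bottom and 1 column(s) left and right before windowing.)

The receptive field on the zero-padded input at this output position is [1 12 4 / 3 7 7 / 9 12 9]. Elementwise product with the kernel and sum: 1·-2 + 12·3 + 4·1 + 3·-1 + 7·-1 + 7·-1 + 9·1 + 12·1 + 9·-2.

24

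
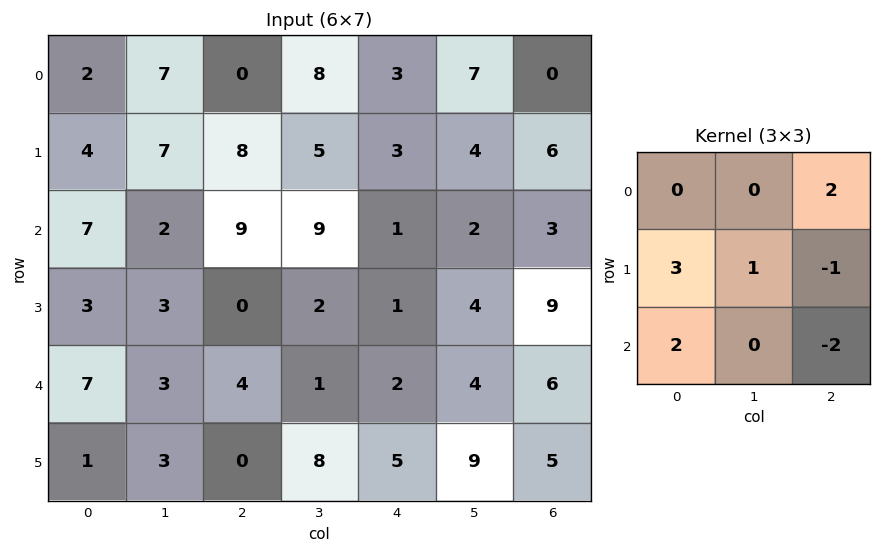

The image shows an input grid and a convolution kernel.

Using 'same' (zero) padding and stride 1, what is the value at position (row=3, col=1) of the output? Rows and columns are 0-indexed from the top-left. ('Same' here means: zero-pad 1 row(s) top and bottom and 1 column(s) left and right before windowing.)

The receptive field on the zero-padded input at this output position is [7 2 9 / 3 3 0 / 7 3 4]. Elementwise product with the kernel and sum: 9·2 + 3·3 + 3·1 + 0·-1 + 7·2 + 4·-2.

36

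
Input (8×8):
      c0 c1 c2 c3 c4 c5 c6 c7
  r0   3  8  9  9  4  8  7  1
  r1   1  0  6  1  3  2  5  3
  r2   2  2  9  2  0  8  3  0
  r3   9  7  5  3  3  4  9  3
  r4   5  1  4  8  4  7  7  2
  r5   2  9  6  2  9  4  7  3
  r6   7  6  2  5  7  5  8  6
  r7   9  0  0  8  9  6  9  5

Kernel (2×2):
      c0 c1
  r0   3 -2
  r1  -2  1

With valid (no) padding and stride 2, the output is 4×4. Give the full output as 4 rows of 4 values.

Output[0,0]: The receptive field on the input at this output position is [3 8 / 1 0]. Elementwise product with the kernel and sum: 3·3 + 8·-2 + 1·-2 + 0·1.
Output[0,1]: The receptive field on the input at this output position is [9 9 / 6 1]. Elementwise product with the kernel and sum: 9·3 + 9·-2 + 6·-2 + 1·1.

-9 -2 -8 12
-9 16 -18 -6
18 -14 -16 6
-9 4 -1 -1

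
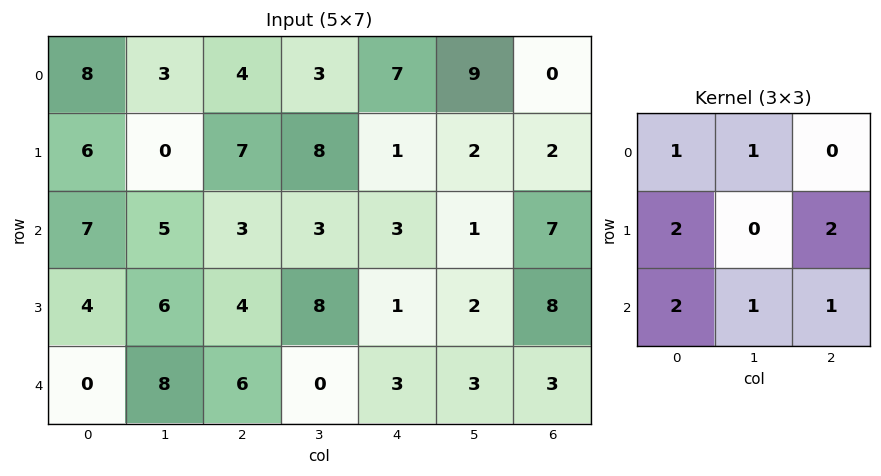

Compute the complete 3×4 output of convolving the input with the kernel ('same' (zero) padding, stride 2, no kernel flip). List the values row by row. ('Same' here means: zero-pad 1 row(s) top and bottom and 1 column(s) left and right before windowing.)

Output[0,0]: The receptive field on the zero-padded input at this output position is [0 0 0 / 0 8 3 / 0 6 0]. Elementwise product with the kernel and sum: 0·1 + 0·1 + 0·2 + 3·2 + 0·2 + 6·1 + 0·1.
Output[0,1]: The receptive field on the zero-padded input at this output position is [0 0 0 / 3 4 3 / 0 7 8]. Elementwise product with the kernel and sum: 0·1 + 0·1 + 3·2 + 3·2 + 0·2 + 7·1 + 8·1.

12 27 43 24
26 47 36 18
20 26 15 16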